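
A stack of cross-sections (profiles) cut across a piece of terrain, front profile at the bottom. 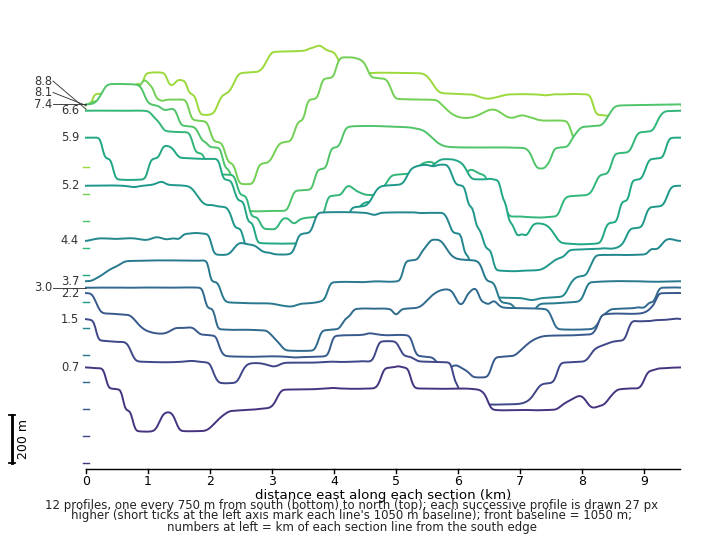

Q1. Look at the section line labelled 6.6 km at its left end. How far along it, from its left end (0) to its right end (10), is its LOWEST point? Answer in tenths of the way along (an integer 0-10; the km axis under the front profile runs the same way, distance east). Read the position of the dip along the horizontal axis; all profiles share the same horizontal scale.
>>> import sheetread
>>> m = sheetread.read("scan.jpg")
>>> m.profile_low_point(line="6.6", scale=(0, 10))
3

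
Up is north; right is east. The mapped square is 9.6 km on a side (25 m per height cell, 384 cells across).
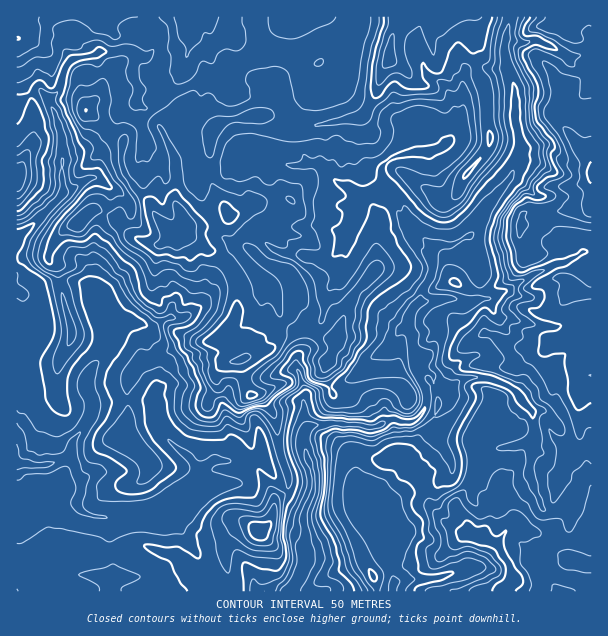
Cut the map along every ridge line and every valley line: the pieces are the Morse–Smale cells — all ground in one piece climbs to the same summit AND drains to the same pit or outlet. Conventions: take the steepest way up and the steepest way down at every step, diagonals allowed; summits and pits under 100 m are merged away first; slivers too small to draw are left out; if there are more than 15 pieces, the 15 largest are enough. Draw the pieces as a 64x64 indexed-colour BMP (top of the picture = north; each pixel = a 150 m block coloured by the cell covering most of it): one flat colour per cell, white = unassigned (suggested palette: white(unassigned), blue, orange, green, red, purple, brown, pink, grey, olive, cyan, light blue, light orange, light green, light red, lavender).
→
<image width="64" height="64" href="data:image/bmp;base64,Qk12CAAAAAAAAHYAAAAoAAAAQAAAAEAAAAABAAQAAAAAAAAIAAATCwAAEwsAABAAAAAAAAAA////ALR3HwAOf/8ALKAsACgn1gC9Z5QAS1aMAMJ34wB/f38AIr28AM++FwDox64AeLv/AIrfmACWmP8A1bDFAERERERER3d3d3d3d5mZmZEREREREVVVVVVVVVVVVVVVRERERERHd3d3d3d3mZmZkRERERERVVVVVVVVVVVVVVVEREREREd3d3d3d3eZmZmZERERERFVVVVVVVVVVVVVVURERERER3d3d3d3eZmZmZkREREREVVVVVVVVVVVVVVVRERERERHd3d3d3d5mZmZmRERERERVVVVVVVVVVVVVVVERERERHd3d3d3d3eZmZmZERERERFVVVVVVVVVVVVVVUREREREd3d3d3d3d5mZmZkRERERFVVVVVVVVVVVVVVVRERERERHd3d3d3d3d3eZmREREREVVVVVVVVVVVVVVVVERERERERERHd3d3d3d5mZERERERVVVVVVVVVVVVVVVURERERERERERHd3d3d3eZkRERERFVVVVVVVVVVVERVVRERERERERERERHd3d3d5mRERERERVVVVVVVVVVUREVVEREREREREREREd3d3d3cREREREREVVVVVVVVVVRERVURERERERERERER3d3d3fhERERERERFVVVVVVVVREREVRERERERERERERHd3d3dmEREREREREVVVVVVVVVERERFEREREREREREREu3dmd2YzERERERERFVURFVVVUREREUREREREREREREu7u2ZmYzMRERERERERVRERVVVRERERRERERERERERLu7u7ZmZjMxERERERERERERERERERERFERERERERERLu7u7tmZmMzEREREREREREREREREREREUREREREREREu7u7tmZmYzMRERERERERERERERERERERRERERERERES7u7u2ZmZjMxERERERERERERERERERERFERERERERERLu7u7ZmZjMzEREREREREREREREREREREURERERmZmZru7u2ZmZjMzMRERERERERERERERERERERRERERGZmZma7tmZmZjMzMyIhERERERERERERERERERFEREREZmZmZmZmZmZjMzMzIiIhEREREREREREREREREURERERmZmZmZmZmZmMzMzIiIiIRERERERERERERERERREREREZmZmZmZmZmYzMzMiIiIiERERERERERERERERFERERERmZmZmZmZmZjMzMzIiIiIhEREREREREREREREURERERGZmZmZmZmZjMzMzMiIiIiIhERERERERERERERREREREZmZmZmYzMzMzMzMzIiIiIiERERERERERERERFERERERmZmZmMzMzMzMzMzMiIiIiIhEREREREREREREURERERGZmZmYzMzMzMzMzMzIiIiIiIRERERERERERERREREREZmZmYzMzMzMzMzMzMiIiIiIhERERERERERERFERERERmZmZjMzMzMzMzMzMyIiIiIiIREREREREREREURERERmZmZjMzMzMzMzMzMzMiIiIiIhERERERERERERRERERGZmZmMzMzMzMzMzMzMzIiIiIiIRERERERERERFEREREpmZmYzMzMzMzMzMzMzMiIiIiIhEREREREREREURERESmZmZjMzMzMzMzMzMzMyIiIiIiERERERERERERRESqqqZmZmYzMzMzMzMzMzMzIiIiIiIRERERERERERGqqqqqpmZmZjMzMzMzMzMzMzMiIiIiIiEREREREREREaqqqqqmZmZmYzMzMzMzMzMzMyIiIiIiIiIRERERERER2qqqqqZmZmZjMzMzMzMzMzMzMiIiIiIiIiERERERERHd2qqqqmZmZjMzMzMzMzMzMzMzIiIiIiIiIhEREREREd3dqqqqZmZjMzMzMzMzMzMzMzMiIiIiIiIiERERERER3d3aqqpmZmMzMzMzMzMzMzMzMyIiIiIiIiIhERERERHd3dqqqmZmMzMzMzMzMzMzMzMzIiIiIiIiIiIREREREd3d1mqqZmMzMzMzMzMzMzMzMyIiIiIiIiIiIiERERERzMzDNmZmMzMzMzMzMzMzMzMyIiIiIiIiIiIiIRERERHMzMMzZmYzMzMzMzMzMzMzMyIiIiIiIiIiIiIiEREREczMwzM2ZjMzMzMzMzMzMzMiIiIiIiIiIiIiIiIRERERzMzCIjNmMzMzMzMzMzMzMiIiIiIiIiIiIiIiIhERERHMzMIiIzMzMzMzMzMzMzMyIiIiIiIiIiIiIiIiEREREczMwiIiMzMzMzMzMzMzMzIiIiIiIiIiIiIiIiIRERERzMzCIiIjMzMyIzMzMzMzMiIiIiIiIiIiIiIiIRERERHMzCIiIiIzMzIiMzMzMzMzIiIiIiIiIiIiIiIhEREREczMIiIiIiIiIiIzMzMzMzMiIiIiIiIiIiIiIiERERERiMgiIiIiIiIiIiMzMzMzMzIiIiIiIiIiIiIiIRERERGIiIIiIiIiIiIiIzMzMzMzIiIiIiIiIiIiIiIhEREREYiIgiIiIiIiIiIiIjMzMzMiIiIiIiIiIiIiIiERERERiIiIIiIiIiIiIiIiIzMzMiIiIiIiIiIiIiIiIRERERGIiIiIIiIiIiIiIiIiMzMyIiIiIiIiIiIiIiIREREREYiIiIiIiIiCIiIiIiIiIiIiIiIiIiIiIiIiIhERERERiIiIiIiIiIgiIiIiIiIiIiIiIiIiIiIiIiIiERERERGIiIiIiIiIiCIiIiIiIiIiIiIiIiIiIiIiIiIhEREREYiIiIiIiIiCIiIiIiIiIiIiIiIiIiIiIiIiIiERERER"/>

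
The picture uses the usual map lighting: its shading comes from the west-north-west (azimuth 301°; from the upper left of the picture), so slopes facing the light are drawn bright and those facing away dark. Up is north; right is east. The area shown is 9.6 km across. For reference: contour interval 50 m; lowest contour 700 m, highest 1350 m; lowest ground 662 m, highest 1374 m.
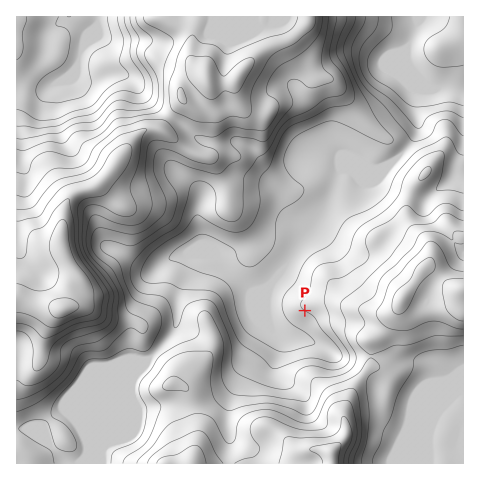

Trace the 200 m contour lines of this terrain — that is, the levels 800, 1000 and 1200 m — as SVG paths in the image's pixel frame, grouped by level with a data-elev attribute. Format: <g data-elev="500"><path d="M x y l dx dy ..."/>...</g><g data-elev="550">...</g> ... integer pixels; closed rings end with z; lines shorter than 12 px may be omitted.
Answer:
<g data-elev="800"><path d="M463 136l-12-14-7-3-7 4-5 10-3 4-10 4-7 0-27-35-20-18-9-17-5-19 2-9 10-18 2-8"/><path d="M107 17l4 23-3 5-13 7-5 5-1 10 2 16-4 9-6 5-20 5-16 0-5-2-3-4-1-5 1-6 8-9 18-12 4-7 2-8 1-15-4-6-10-3 2-8"/></g><g data-elev="1000"><path d="M54 463l-4-12-27-18-4-3 0-3 12-7 14 0 3 4 8 23 10 4 8 0 2-3 1-4-6-12-7-8-13-8 1-7 4-10 17-18 14-20 4-2 17-1 19-9 16 3 4-2 5-5 9-19 0-8-2-7-5-4-16-5-5-4-8-15-6-19-4-5-12-8-3-5 1-3 3-2 5-1 18 5 7 0 37-24 3-7 3-15-1-7-11-19-1-7 3-5 7 0 18 7 21 6 8-1 9-9 9-4 2-2-1-5-9-9-1-4 2-2 5-1 14 1 12 4 6-4 9-15 14-18 0-6-4-12 1-6 4-2 5 1 9 7 5 1 21-7 0-4-9-8-2-8 6-44"/><path d="M372 463l2-7 6-11 4-15 7-14 6-20 15-25 3-14 12-6 21-2 15-4"/><path d="M463 220l-14-6-4-1-13 10-21 3-22 32-28 28-18 14-3 7 6 14-1 13 11 20-1 9-5 7-8 5-12 2-14 0-3 2-2 4-1 14-4 4-37-5-31-1-8-3-6-7-3-9 3-28-2-11-12-23-4-3-5 1-3 6 1 12-2 6-19 9-17 10-20 26-2 5 0 6 8 18-4 21-7 10-22 11-2 3-1 8"/><path d="M136 17l2 8 12 10 2 5 0 3-6 7-1 4 1 5 9 14 3 8 0 15-3 9-5 3-10 2-24 0-5 3-13 15-7 3-16 1-12 11-15-1-23 8-8-1"/></g><g data-elev="1200"><path d="M206 463l-5-14-6-4-6 2-13 8-14 3-5 5"/><path d="M344 463l1-9 6-13 1-7-4-14-5-4-1 2-3 12-7 6-9 1-23 1-12-1-3 1-6 25"/><path d="M17 331l7 2 6 6 3 10 0 19 1 2 4 1 8-7 5-16 8-8 15-9 24-6 7-5 4-26-8-14-16-21-4-8-3-12 0-31 2-5 4-4 18-3 6-4 20-27 4-12-1-7-6-2-11 6-5 5-8 15-9 7-24 8-7 3-11 13-11 15-22 5"/></g>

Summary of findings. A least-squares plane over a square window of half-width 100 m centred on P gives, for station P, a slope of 7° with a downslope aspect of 216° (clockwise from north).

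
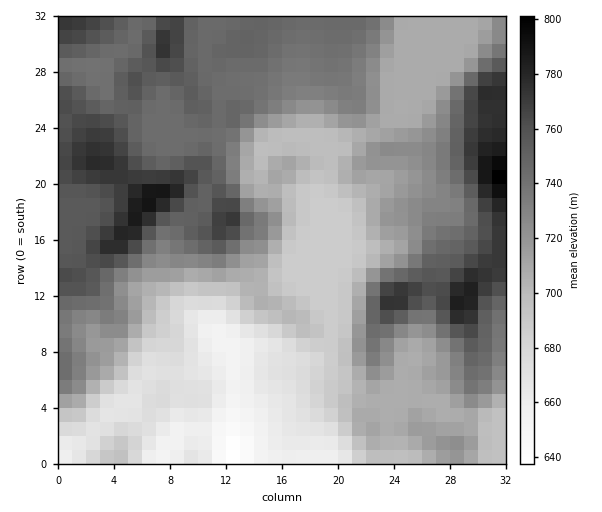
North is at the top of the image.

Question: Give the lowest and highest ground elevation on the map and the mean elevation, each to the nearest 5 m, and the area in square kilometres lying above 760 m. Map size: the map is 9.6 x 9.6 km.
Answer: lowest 635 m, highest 805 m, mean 720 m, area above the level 12.2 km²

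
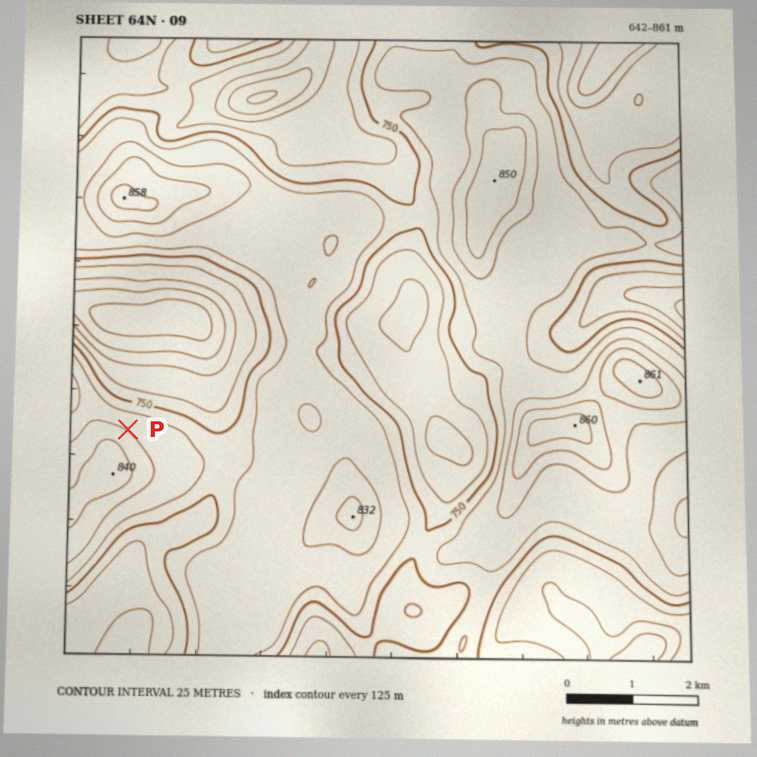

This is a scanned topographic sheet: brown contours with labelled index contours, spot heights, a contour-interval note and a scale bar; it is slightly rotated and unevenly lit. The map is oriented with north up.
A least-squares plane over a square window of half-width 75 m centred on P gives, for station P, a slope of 4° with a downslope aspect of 33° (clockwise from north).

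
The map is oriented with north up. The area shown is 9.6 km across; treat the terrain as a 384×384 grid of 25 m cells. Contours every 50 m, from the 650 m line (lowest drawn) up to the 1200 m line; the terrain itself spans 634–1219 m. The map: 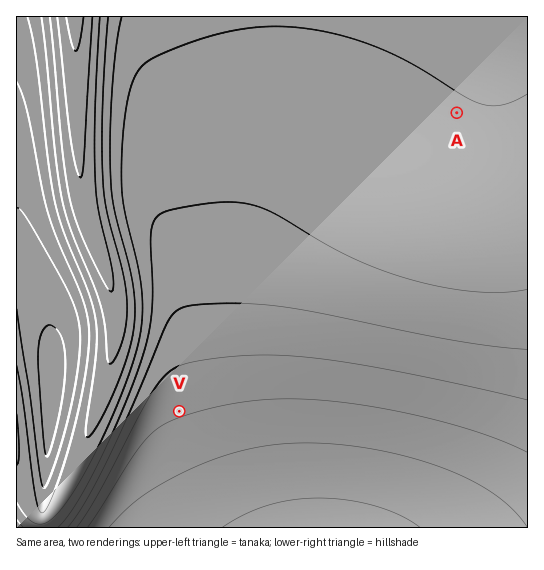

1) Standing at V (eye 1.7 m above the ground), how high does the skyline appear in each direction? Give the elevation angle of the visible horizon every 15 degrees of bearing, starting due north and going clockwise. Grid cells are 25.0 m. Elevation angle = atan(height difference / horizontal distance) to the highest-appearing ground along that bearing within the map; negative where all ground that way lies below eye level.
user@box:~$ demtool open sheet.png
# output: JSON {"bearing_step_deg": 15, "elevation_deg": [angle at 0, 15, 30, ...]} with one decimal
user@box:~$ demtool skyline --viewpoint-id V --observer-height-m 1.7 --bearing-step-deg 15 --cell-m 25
{"bearing_step_deg": 15, "elevation_deg": [2.9, 2.6, 2.3, 2.0, 1.6, 1.1, 0.3, -0.4, -1.5, -2.3, -2.6, -2.6, -2.4, -2.0, -1.4, 2.2, 5.8, 8.2, 9.9, 10.9, 11.0, 10.3, 8.4, 4.1]}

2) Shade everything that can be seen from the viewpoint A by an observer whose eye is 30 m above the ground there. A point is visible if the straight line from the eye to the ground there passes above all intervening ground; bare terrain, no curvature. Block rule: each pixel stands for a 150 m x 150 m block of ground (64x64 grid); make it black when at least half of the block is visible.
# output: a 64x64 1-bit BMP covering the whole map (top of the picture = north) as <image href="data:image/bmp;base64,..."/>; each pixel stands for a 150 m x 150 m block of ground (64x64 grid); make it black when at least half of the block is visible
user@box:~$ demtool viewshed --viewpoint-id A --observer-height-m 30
<image width="64" height="64" href="data:image/bmp;base64,Qk0+AgAAAAAAAD4AAAAoAAAAQAAAAEAAAAABAAEAAAAAAAACAAATCwAAEwsAAAIAAAAAAAAA////AAAAAAAHgAAAAAAAAAfAAAAAAAAAB8AAAAAAAAAD4AAAAAAAAAPgAAAAAAAAAfAAAAAAAAAB8AAAAAAAAAD4AAAAAAAAAPgAAAAAAAAA/AAAAAAAAAB8AAAAAAAAAHwAAAAAAAAAPgAAAAAAAAA+AAAAAAAAAD8AAAAAAAAAHwAAAAAAAAAfAAAAAAAAAB+AAAAAAAAAH4AAAAAAAAAPwAAAAAAAAA/AAAAAAAAAD8AAAAAAAAAP4AAAAAAAAA/gAAAAAAAAD/AAAAAAAAAP8AAAAAAAAA/4AAAAAAAAD/gAAAAAAAAP/AAAAAAAAA/+AAAAAAAAD/8AAAAAAAAf/8AAAAAAAB//8AAAAAAAH//8AAAAAAA///8AAAAAAD///+AAAAAAP////gH//AB/////////AH////////8Af////////wB/////////AP////////8A/////////wD/////////AP////////8A/////////wD/////////AP////////8A/////////wD/////////AP////////8A/////////wD/////////AP////////8A/////////wH/////////Af////////8B/////////wH/////////Af////////8B/////////wH/////////Af////////8B/////////w=="/>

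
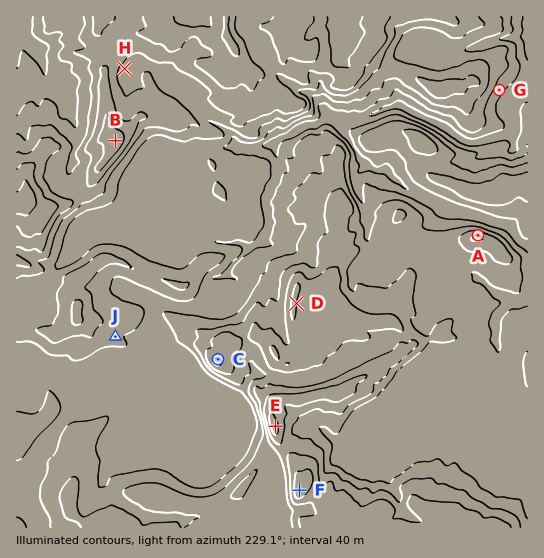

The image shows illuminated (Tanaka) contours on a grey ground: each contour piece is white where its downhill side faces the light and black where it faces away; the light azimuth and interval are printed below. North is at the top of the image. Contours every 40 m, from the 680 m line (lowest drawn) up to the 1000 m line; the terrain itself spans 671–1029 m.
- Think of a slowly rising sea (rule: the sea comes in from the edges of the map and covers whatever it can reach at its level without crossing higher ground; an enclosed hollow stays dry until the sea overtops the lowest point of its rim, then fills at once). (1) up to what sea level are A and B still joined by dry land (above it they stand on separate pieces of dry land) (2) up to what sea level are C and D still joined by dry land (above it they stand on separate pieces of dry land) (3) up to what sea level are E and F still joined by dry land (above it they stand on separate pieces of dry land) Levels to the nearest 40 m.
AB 840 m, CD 920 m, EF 960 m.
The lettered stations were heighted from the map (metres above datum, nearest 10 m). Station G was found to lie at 740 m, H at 880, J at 850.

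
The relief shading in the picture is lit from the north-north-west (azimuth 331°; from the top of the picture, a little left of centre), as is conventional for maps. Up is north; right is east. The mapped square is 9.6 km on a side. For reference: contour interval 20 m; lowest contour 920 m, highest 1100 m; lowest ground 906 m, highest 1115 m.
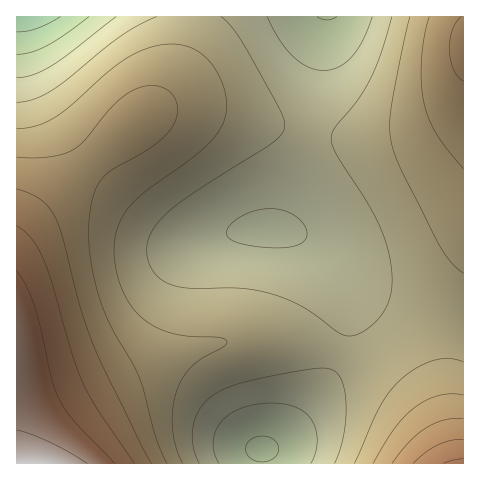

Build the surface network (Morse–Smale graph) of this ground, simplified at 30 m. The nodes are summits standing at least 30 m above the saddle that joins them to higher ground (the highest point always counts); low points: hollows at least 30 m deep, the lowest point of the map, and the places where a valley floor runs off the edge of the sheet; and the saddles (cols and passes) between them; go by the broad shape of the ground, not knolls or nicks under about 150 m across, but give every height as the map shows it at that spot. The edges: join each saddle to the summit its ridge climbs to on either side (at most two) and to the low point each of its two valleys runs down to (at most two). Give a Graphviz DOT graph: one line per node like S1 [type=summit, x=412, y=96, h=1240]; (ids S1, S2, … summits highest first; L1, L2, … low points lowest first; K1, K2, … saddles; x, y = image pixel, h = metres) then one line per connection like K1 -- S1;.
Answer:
graph terrain {
  S1 [type=summit, x=32, y=463, h=1115];
  S2 [type=summit, x=461, y=463, h=1085];
  S3 [type=summit, x=462, y=46, h=1045];
  L1 [type=low, x=21, y=17, h=906];
  L2 [type=low, x=262, y=449, h=938];
  L3 [type=low, x=327, y=17, h=939];
  K1 [type=saddle, x=456, y=319, h=992];
  K2 [type=saddle, x=340, y=354, h=981];
  K3 [type=saddle, x=307, y=133, h=978];
  K1 -- S2;
  K1 -- S3;
  K1 -- L3;
  K2 -- S1;
  K2 -- S2;
  K2 -- L2;
  K2 -- L3;
  K3 -- S1;
  K3 -- S3;
  K3 -- L3;
}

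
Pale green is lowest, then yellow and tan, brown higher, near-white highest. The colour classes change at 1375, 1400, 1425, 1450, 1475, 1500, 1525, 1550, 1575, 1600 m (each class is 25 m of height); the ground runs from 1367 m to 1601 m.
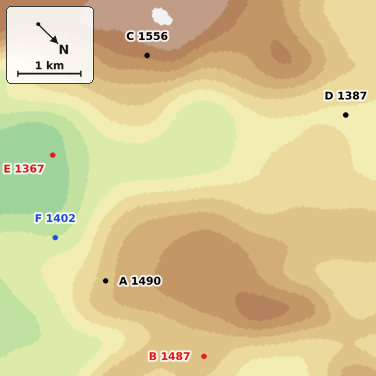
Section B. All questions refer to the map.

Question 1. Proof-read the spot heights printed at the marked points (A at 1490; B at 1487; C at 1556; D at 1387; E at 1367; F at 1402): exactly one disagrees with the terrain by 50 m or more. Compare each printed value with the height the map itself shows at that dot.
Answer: D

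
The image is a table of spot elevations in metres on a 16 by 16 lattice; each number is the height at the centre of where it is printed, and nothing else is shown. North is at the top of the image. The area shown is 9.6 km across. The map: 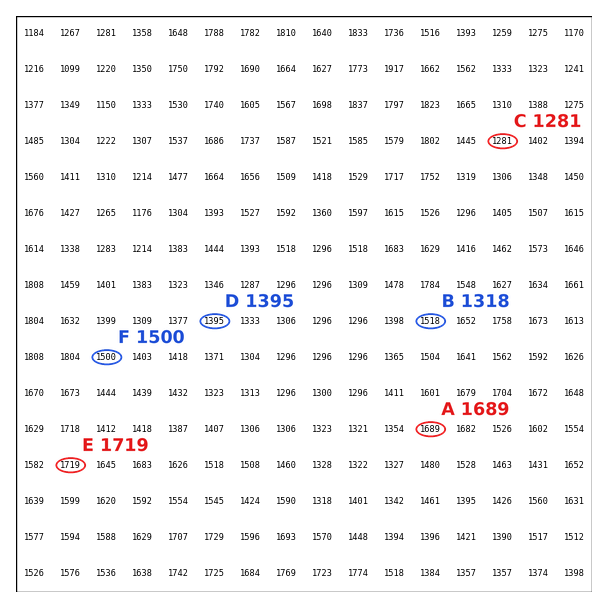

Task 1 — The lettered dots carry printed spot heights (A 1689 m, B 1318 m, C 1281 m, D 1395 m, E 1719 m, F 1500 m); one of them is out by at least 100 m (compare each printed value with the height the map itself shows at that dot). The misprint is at B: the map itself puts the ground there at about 1518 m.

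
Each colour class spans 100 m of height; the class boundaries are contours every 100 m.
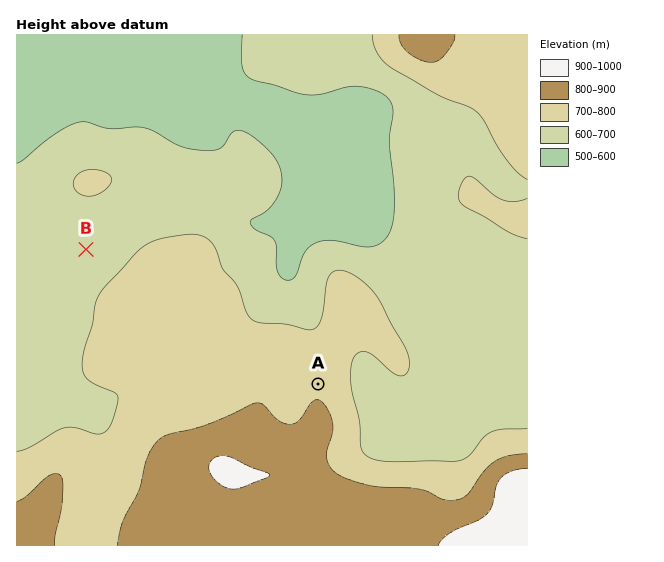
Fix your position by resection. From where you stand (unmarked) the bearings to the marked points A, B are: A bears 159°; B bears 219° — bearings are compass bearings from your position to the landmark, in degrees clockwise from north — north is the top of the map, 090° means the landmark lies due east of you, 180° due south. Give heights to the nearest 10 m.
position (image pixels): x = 208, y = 98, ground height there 550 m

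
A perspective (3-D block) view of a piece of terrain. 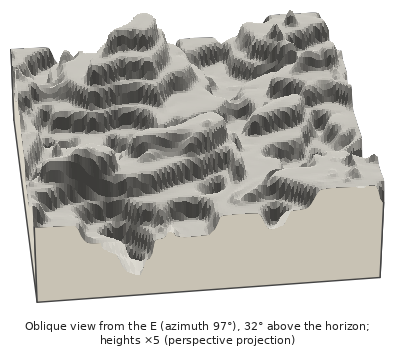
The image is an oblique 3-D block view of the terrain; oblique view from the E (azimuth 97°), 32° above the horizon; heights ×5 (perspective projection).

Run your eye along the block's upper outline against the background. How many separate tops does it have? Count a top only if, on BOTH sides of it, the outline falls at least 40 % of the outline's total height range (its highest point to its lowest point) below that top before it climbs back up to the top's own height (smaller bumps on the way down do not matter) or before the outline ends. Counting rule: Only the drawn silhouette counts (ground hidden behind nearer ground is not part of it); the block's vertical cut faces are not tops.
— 0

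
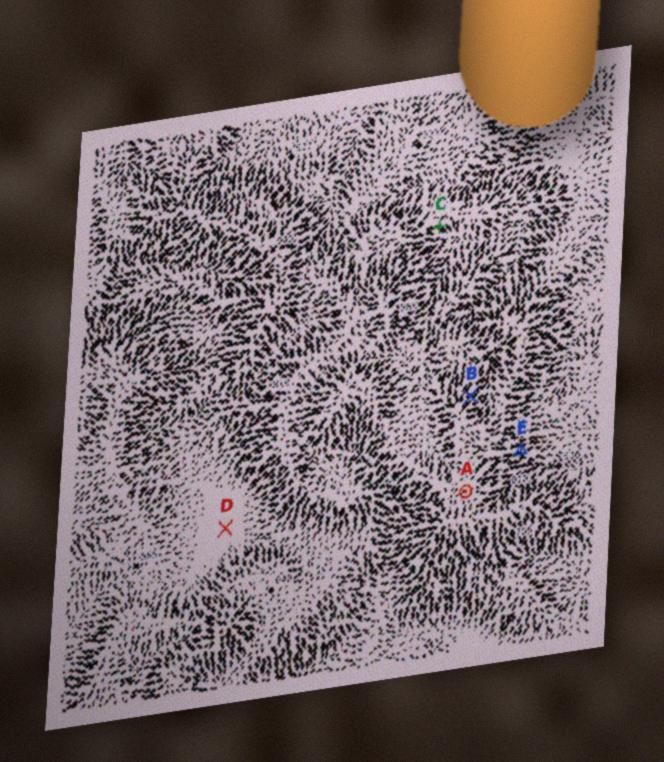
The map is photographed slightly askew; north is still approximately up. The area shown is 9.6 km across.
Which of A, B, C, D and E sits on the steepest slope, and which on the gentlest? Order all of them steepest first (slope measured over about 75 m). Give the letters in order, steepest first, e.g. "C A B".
B E C A D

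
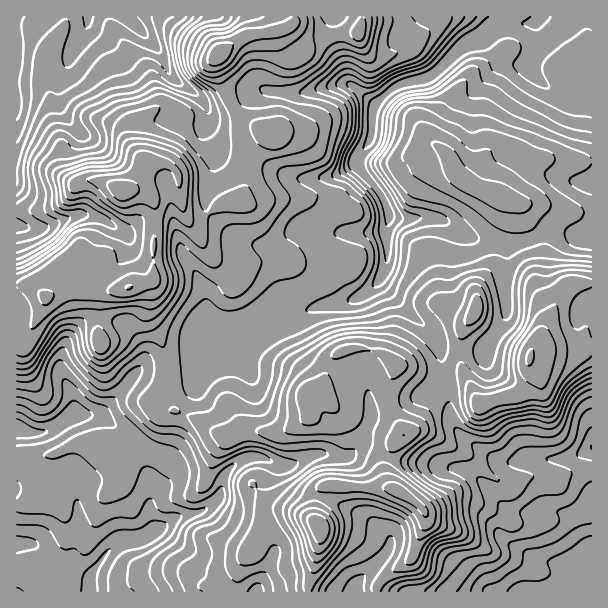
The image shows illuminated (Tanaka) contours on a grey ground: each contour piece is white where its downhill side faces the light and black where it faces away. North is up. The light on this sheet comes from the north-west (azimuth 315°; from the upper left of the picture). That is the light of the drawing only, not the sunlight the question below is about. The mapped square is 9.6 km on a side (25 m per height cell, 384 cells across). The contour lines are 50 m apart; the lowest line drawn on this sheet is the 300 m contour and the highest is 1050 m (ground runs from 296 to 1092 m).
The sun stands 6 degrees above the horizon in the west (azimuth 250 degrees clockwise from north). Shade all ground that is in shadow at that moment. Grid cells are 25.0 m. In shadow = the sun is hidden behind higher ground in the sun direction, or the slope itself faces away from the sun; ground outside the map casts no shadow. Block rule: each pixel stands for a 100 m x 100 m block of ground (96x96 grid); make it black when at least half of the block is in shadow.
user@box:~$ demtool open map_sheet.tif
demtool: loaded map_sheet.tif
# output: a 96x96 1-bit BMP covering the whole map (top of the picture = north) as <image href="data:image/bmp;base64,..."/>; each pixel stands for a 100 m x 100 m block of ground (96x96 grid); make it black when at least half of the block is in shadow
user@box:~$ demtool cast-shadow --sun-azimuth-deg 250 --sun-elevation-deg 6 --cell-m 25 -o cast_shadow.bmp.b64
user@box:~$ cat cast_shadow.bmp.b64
<image width="96" height="96" href="data:image/bmp;base64,Qk2+BAAAAAAAAD4AAAAoAAAAYAAAAGAAAAABAAEAAAAAAIAEAAATCwAAEwsAAAIAAAAAAAAA////AAAAAAAAcAAAAwB7B48+AAAAeAAAAwB/h8e/AAAAeAAAAAA/wA//wAAAOAAAAAA/4B/+AEAAAAAAAAAf+B/+DAAADAAAAAAf+D/+/gAABgAAAOAf/B///gAABwAAAGAf/h///wAAA4AAAAAf/w///wAAAQAAAAAf/w///4AAAAAAAAAf/4f//+AAAAAAAAAf/4f///gAAAQAAAA//4f///4AQAwAAAB//4////8AwAwAAAB//x////8AwAwAAAAf/D////8AAAwAwAAAAH////8AAAAA4AAAAf////8AAAAA4EAHwf////8AAAAAcPgf4/////8AAAAAcPwf9/////8AAAAAMPgP4/////8AAAAAAAAAAf////8AAAAAAAAAAP////9gAAAAAAAAAH/////wAIAAAAAAAH////8AAAAAAAAAAH////8AAAAAAAAAAH/x//8AAAAAAAAAAP/g5n8DgAAAAQABwP/gAH8DwAAIB4AD4f/gAH8DwAAeD4AH4f/AAH8H4AA+D4AH4f/AAP8P4AA+D4AHwf+PAP8PwMA+DwAPwf8PgP8fwOA+AAAPgP8PgP8fwPA+AAAPgH8fgP8/gfg+AAAAAH+fgP8/gfw+AAAAAP+/AP8/wfx+AAAAA///A/8/wfx+AAAAB///Af8/4/5+AAAA////Af8f4///AAAB///fAf8f4///AAAD//+PgP8P4///AAAD//8PwP8P4/n/AAAD//4H4H8HwAH/gAAHwfgH8D8DAAD/wAAHwAAH8D8DgAD/wAADwAAH8B8DgAD/wAAAwAAH+A8BAAj/w4AAcAAH+A4AABz/48AAeAEP+AYAAA//8+AAfAEP+Y8AAAH/++AAfgEH898AAYH//8AAPgAB8/8AAcH//8PAPwAAwf8AOfH///PgPwAAAP8AHfH////gfwAAAH8AH/H////h/wAAAH8AH/H////h/wOAAH8AH+H////4f4eAAD8AD4H////8P8AAAAAAAAD//n/8f8AAAAAAAADv8H/4f4AAAAAAAAHv4f/g/wAAA/8AAAHv4//D/wAAD/8AABvP8////wAAP/8AAD/f+////gAAf/8AAH/f/////AAA//8AB+/f////+AAe//8AD8Af////+AA///8AD4A///wf+AB/wv8AjwH///gf+AB/AB8A5Af//8A//AD+AH8A8A///4Q//gH+H/8A+B///w8//gP///8B+B///h///gf///8B4B///g///wf///8BgAD//A///w////8BAAAP+A///x////8AAAAPwA///5////8AAAB/jx////////8AAGD/D/////////8AACD/H+P///8///8AAAH8H8D///+///8DAAHwH4D////f//8DgAHgHwD///////ADgAHAPwD/B////8ADwAPAPwD/Dj///4ADwAeAP4D/Hx///4AB4A8AP8D/P7///4AB4B8AP8D+P////4AA8D4Ac8H8f////4AAcHwA8AP8f////8AAePgA8QH+P////8AAePAAQAH/P////4A="/>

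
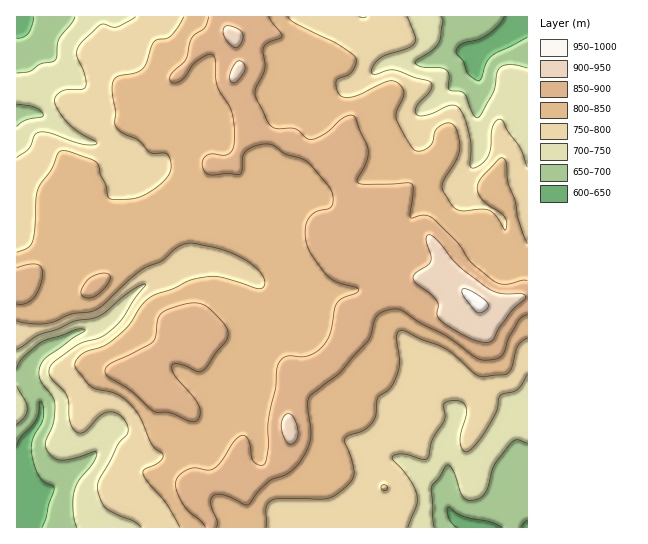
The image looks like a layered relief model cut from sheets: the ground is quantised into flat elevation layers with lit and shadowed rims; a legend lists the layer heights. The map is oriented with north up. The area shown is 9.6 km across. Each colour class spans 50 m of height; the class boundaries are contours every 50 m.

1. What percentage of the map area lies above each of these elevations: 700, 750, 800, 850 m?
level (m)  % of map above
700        91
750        81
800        59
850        20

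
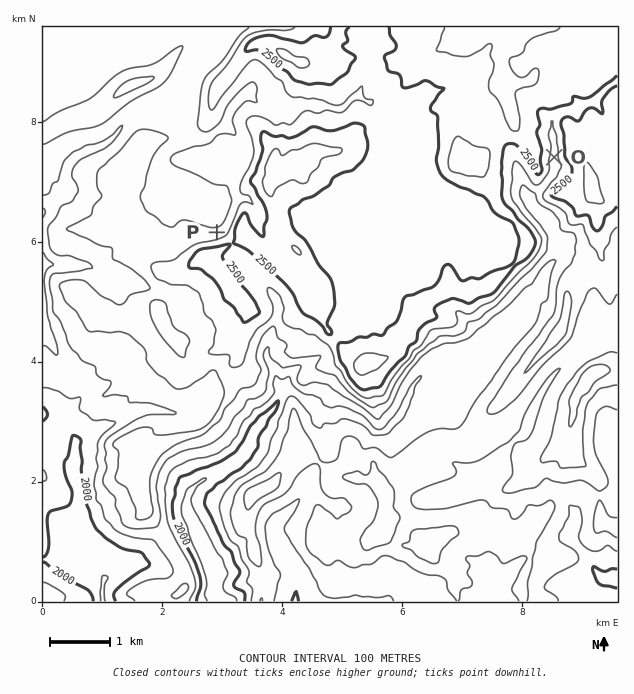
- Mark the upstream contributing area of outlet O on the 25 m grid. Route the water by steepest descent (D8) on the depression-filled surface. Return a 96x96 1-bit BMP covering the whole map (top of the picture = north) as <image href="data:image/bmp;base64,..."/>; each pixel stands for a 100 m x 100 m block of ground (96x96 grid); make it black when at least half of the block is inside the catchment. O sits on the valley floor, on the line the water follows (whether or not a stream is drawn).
<image width="96" height="96" href="data:image/bmp;base64,Qk2+BAAAAAAAAD4AAAAoAAAAYAAAAGAAAAABAAEAAAAAAIAEAAATCwAAEwsAAAIAAAAAAAAA////AAAAAAAAAAAAAAAAAAAAAAAAAAAAAAAAAAAAAAAAAAAAAAAAAAAAAAAAAAAAAAAAAAAAAAAAAAAAAAAAAAAAAAAAAAAAAAAAAAAAAAAAAAAAAAAAAAAAAAAAAAAAAAAAAAAAAAAAAAAAAAAAAAAAAAAAAAAAAAAAAAAAAAAAAAAAAAAAAAAAAAAAAAAAAAAAAAAAAAAAAAAAAAAAAAAAAAAAAAAAAAAAAAAAAAAAAAAAAAAAAAAAAAAAAAAAAAAAAAAAAAAAAAAAAAAAAAAAAAAAAAAAAAAAAAAAAAAAAAAAAAAAAAAAAAAAAAAAAAAAAAAAAAAAAAAAAAAAAAAAAAAAAAAAAAAAAAAAAAAAAAAAAAAAAAAAAAAAAAAAAAAAAAAAAAAAAAAAAAAAAAAAAAAAAAAAAAAAAAAAAAAAAAAAAAAAAAAAAAAAAAAAAAAAAAAAAAAAAAAAAAAAAAAAAAAAAAAAAAAAAAAAAAAAAAAAAAAAAAAAAAAAAAAAAAAAAAAAAAAAAAAAAAAAAAAAAAAAAAAAAAAAAAAAAAAAAAAAAAAAAAAAAAAAAAAAAAAAAAAAAAAAAAAAAAAAAAAAAAAAAAAAAAAAAAAAAAAAAAAAAAAAAAAAAAAAAAAAAAAAAAAAAAAAAAAAAAAAAAAAAAAAAAAAAAAAAAAAAAAAAAAAAAAAAAAAAAAAAAAAAAAAAAAAAAAAAAAAAAAAAAAAAAAAAAAAAAAAAAAAAAAAAAAAAAAAAAAAAAAAAAAAAAAAAAAAAAAAAAAAAAAAAAAAAAAAAAAAAAAAAAAAAAAAAAAAAAAAAAAAAAAAAAAAAAAAAAAAAAAAAAAAAAAAAAAAAAAAAAAAAAAAAAAAAAAAAAAAAAAAAAAAAAAAAAAAAAAAAAAAAAAAAAAAAAAAAAAAAAAAAAAAAAAAAAAAAAAAAAAAAAAAAAAAAAAAAAAAAAAAAAAAAAAAAAAAAAAAAAAAAAAAAAAAAAAAAAAAAAAAAAAAAAAAAAAAAAAAAAAAAAAAAAAAAAAAAAAAAAAAAAAAAAAAAAAAAAAAAAAAAAAAAAAAAAAAAAAAAAAAAAAAAAAAAAAAAAAAAAAAAAAAAAAAAAAAAAAAAAAAAAAAAAAAAAAAAAAAAAAAAAAAAAAAAAAAAAAAAB4AAAAAAAAAAAAAAB8AAAAAAAAAAAAAAB8AAAAAAAAAAAAAP/8AAAAAAAAAAAAAf/8AAAAAAAAAAAAAf/8AAAAAAAAAAAAA//8AAAAAAAAAAAAB//8AAAAAAAAAAAAB//8AAAAAAAAAAAAB//8AAAAAAAAAAAAD//8AAAAAAAAAAAAD//8AAAAAAAAAAAAD//8AAAAAAAAAAAAH//8AAAAAAAAAAAAH//8AAAAAAAAAAAAH//8AAAAAAAAAAAAH//8AAAAAAAAAAAAH//8AAAAAAAAAAAAH//8AAAAAAAAAAAAP//8AAAAAAAAAAAAP//8AAAAAAAAAAAAH//8AAAAAAAAAAAAD//8AAAAAAAAAAAAD//8AAAAAAAAAAAAB//8="/>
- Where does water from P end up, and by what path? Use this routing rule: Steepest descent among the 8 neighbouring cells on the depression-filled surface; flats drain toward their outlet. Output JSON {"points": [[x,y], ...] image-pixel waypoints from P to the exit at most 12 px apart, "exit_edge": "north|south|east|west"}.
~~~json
{"points": [[217, 232], [217, 220], [217, 208], [205, 199], [193, 187], [181, 180], [169, 174], [161, 165], [164, 153], [176, 145], [187, 135], [178, 124], [167, 115], [157, 106], [145, 109], [133, 114], [122, 126], [113, 138], [101, 147], [89, 150], [77, 156], [68, 168], [67, 180], [62, 192], [50, 204], [49, 216], [43, 226]], "exit_edge": "west"}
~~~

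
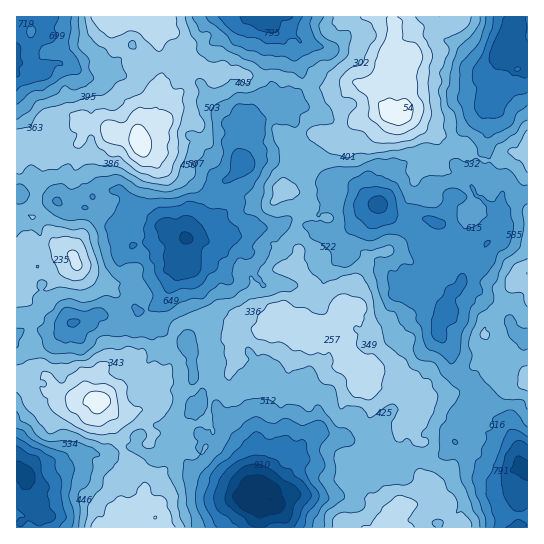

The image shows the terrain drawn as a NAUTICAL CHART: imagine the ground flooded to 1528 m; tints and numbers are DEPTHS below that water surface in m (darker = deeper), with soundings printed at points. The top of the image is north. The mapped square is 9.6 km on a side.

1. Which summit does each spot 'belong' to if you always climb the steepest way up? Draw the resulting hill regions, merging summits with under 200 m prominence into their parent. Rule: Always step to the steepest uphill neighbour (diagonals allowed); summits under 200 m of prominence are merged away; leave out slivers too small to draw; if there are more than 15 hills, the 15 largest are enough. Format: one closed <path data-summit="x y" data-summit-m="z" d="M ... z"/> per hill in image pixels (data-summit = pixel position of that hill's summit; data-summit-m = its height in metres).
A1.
<path data-summit="141 142" data-summit-m="1517" d="M269 16l-253 1 0 176 5 2 22 0 22 12 29 1 13 12 8 4 12-3-2 16 7 8 4 26 14 2 18-3-9 10-19 13-4 10 2 8 12-2 17-14 2-8 12-18 0-20 4-11 22-10 4-7 13-10 4-12-3-17 18-16-2-7 8-16 3-10-3-10 6-12 12-10 8-1 6 3 7-9 1-27 4-9-1-15-1-5-14-10z"/><path data-summit="366 369" data-summit-m="1323" d="M377 205l-10 6-26 28-11 0-23-14-22-2-10 4-22 1-23 9-11 0-6 4-15-2-12 0-2 2-4 24 3 4 7 2 3 3 7 16 15 15 0 14-3 4 3 6-3 6-5 5-12 4-5 0-5-3 0 4 6 6 2 31 8 9-1 12 5 4 12 1 10 11 4 12 20 19 4 28 4 8-1 13 11-1 2-5 16-18 6-21 21-22 16 3 8 4 37 2 6 8 0 8 2 2 18 6 14-6 22 0 5-3 13-13 4-12 12-14-6-6-1-5 9-20-21-24-1-12-11-17 1-15-15-6-12-9-6-8-1-5-31-32-4-13 0-22z"/><path data-summit="395 115" data-summit-m="1511" d="M517 16l-247 0 6 11 9 5 6 6 1 5 1 15-4 9-1 27-7 9-6-3-8 1-12 10-6 12 3 6-3 14-8 16 2 7-18 16 3 17-4 12-13 10-4 7-22 10 28 3 6-4 11 0 23-9 22-1 10-4 22 2 12 8 0-19 10-8-2-4 0-7 12-15 4 0 18 9 9 12 9 4 12 10 19 5 16-1 13 5 6-7 6-18 3-3 9 0 10-7 2-22 5-12 8-9 0-12 4-9 1-18-8 0-2-2 0-8 8-6 0-14 8-14 2-10 6-6-2-13 5-6 6-2z"/><path data-summit="98 401" data-summit-m="1503" d="M169 291l-12 14-11 6-8 0-5-4-4 0-15 8-17-2-10 8-16 2-13 9-17-3-10-6-15 11 0 139 9 2 3 8 9 10 3 8-1 17 2 10 218-1 1-28-13-3-8-12-10-4-14-11-12-12-4-8 4-12-10-24 7-8 1-14-8-9-2-31-6-6 2-11-8-20-10-12z"/><path data-summit="393 527" data-summit-m="1328" d="M318 432l-8 3-13 14-4 5-6 21-18 20 0 4 12 14 5 15 231 0 2-3 1-32 8-19-6-10-3 4-6 3-20-2-7-2-19-20-12-4-18 16-22 0-6 4-12 2-16-8 0-8-6-8-37-2z"/><path data-summit="527 274" data-summit-m="1229" d="M514 192l-7 0-6 5 3 32-19 16-12 19-10 6 0 11-12 13-3 12-8 13 0 14 11 17 2 15 20 21-8 15 0 10 14 10 7 11 29 15 4 4 0 8 8 12 1-276z"/><path data-summit="77 265" data-summit-m="1354" d="M38 193l-22 1 1 139 21-14 28 5 21-3 10-8 17 2 15-8 6 1 5-15 27-20 0-4-17 4-14-2-4-26-7-8 1-14-15 0-17-15-29-1-15-10z"/>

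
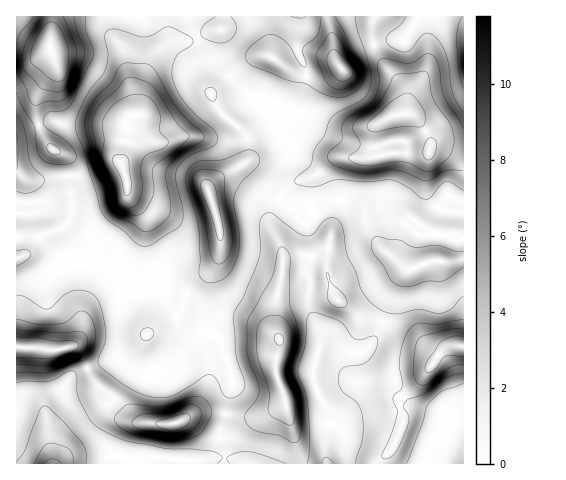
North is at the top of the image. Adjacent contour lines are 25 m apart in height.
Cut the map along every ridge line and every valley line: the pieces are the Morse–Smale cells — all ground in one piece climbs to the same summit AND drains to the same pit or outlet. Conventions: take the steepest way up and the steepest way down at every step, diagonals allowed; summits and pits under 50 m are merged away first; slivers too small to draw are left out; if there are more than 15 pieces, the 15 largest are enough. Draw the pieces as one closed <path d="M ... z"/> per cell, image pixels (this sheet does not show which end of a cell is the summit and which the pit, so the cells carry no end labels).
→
<path d="M223 16l-207 1 1 242 14-4 17 13 9 2 32-12 7-11 0 15 5 4 10 3 5-8 19-16 8-14 3-14-17-18-2-6 0-12-6-17 6-26-1-18 3-4 9-3 2-22 8-27 5-8 16-13 18-1 23-11 11-1 3-8z"/><path d="M220 30l-10 1-18 9-23 3-8 5-13 16-8 27-2 22-9 3-3 4 1 18-6 26 6 17 1 15 19 21-1 21 5 22 17 26 17 6 2 0 10-12 17-14 6-14-1-27-10-32 0-6 7-8 20-10 11-9 1-17-3-10 8 0 27-14-14-13-4-8-19-8-22-24-5-12 0-9z"/><path d="M307 255l-15 0-9 4-2 22-5 18-1 30 5 11-4 18 0 17 10 29-36 18-18 14-12 2-2 13-5 7 16 0 15 6 82-1-1-24 5-18 0-9-10-13-6-18 0-14 4-18 5-4 6 0 21 8 12 0 12-13 8-18-22-5-20-15-8-11-6-26-5-5z"/><path d="M463 260l-10 2-21-1-25 9-8 10-9 18-8 23 20 13 21 10 11 8 3 5-16 24-21 18 3 24-10 25-13 13 1 3 83-1z"/><path d="M411 114l-18 1-18 11-1 17 3 13-8 2-34 0-20 18-24 8-13 15 13 8 8-5 26 1 8-3 15 0 12 5 4 4 4 19 11 17 18 16-1-9 6-18 10-15 12 7 24-30 12 4 4 0 0-55-29-3-4 5-2-10-5-8z"/><path d="M383 322l-9 18-12 13-12 0-21-8-6 0-5 4-4 18 0 14 6 18 10 13 0 9-5 18 2 25 52 0 14-16 10-25-3-24 21-18 16-24-3-5-11-8-21-10z"/><path d="M375 16l-47 1 4 18 1 19 7 13-24 10-12 0-6-3 2 14-5 13-5 8-10 10 10 17 10 8 30 12 21 2 24-1 3-2-4-12 1-17 18-11 13-3 0-20-7-11-20-24-6-14-1-18z"/><path d="M245 165l-4 0-18 10-14 12 0 6 10 32 1 27-6 14-22 20-4 7 25 22 38 5 14 8 12 9-2-28 7-35 1-19-13-30 0-10 8-15-15-13z"/><path d="M178 315l-28 17-10 14-13 11-18 3-22 9 7 13 23 18 21 22 33 2 15-6 12-12 15-28 17-8-11-33-8-5-29-10z"/><path d="M463 16l-87 0-4 9 1 18 6 14 20 24 7 11 1 12-3 9 9 2 7 7 9 15 2 10 4-5 29 2z"/><path d="M87 368l-16 8-25 33 7 55 7 0 14-8 29-2 12 0 19 6 28-3 23 5 12 0 14-4 6-5 2-14-12-5-18-13-4-1-14 4-28-1-7-2-19-21-23-18z"/><path d="M279 199l-7 12-2 14 11 21 2 12 9-3 15 0 14 5 5 5 3 15 5 17 26 20 22 5 17-42 10-10-30-25-11-17-4-19-13-7-16-2-16 8-13 14-2 0-9-7-7-10z"/><path d="M327 16l-103 0-1 12-4 4-3 13 1 12 11 18 15 15 19 8 4 8 14 13 10-10 7-14 3-7-2-14 6 3 12 0 24-10-7-13-1-19z"/><path d="M96 247l-7 11-32 12-9-2-17-13-6 0-9 4 1 88 43 3 13-4 5-5 4-14 2-16 28-41-11-4-5-4z"/><path d="M75 347l-15 3-44-2 1 116 35-1-6-54 16-18 6-11 6-6 13-6-5-12z"/>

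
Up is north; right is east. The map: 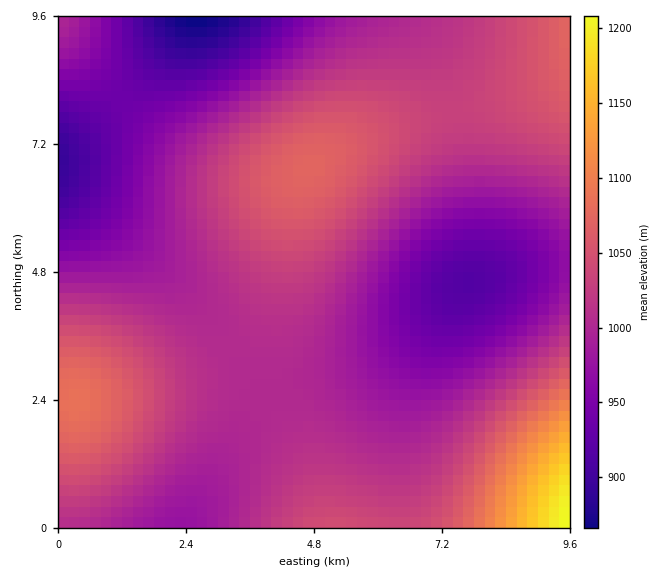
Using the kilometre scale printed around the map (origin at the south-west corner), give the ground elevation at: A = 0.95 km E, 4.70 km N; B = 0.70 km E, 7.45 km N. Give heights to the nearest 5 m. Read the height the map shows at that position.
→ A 985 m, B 920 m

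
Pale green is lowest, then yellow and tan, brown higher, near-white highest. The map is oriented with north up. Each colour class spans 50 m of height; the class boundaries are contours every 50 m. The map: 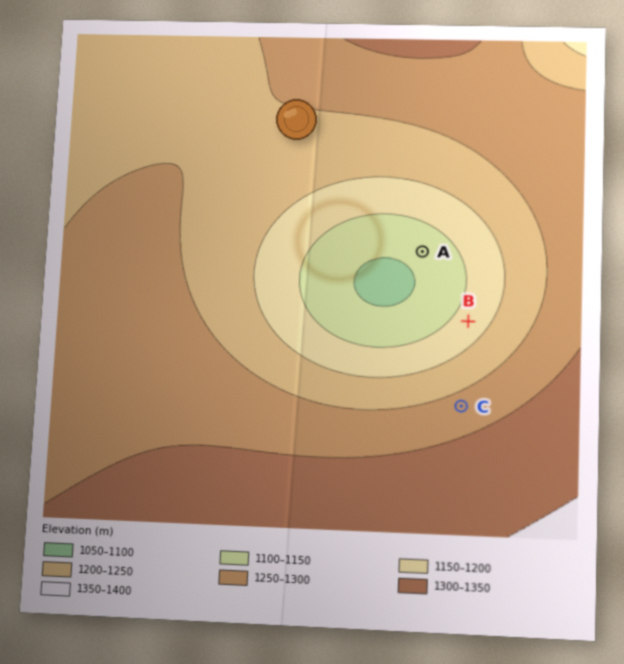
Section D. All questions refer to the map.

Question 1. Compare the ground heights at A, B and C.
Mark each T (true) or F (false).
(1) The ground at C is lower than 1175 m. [F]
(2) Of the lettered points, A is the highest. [F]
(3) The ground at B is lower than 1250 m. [T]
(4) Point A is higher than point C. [F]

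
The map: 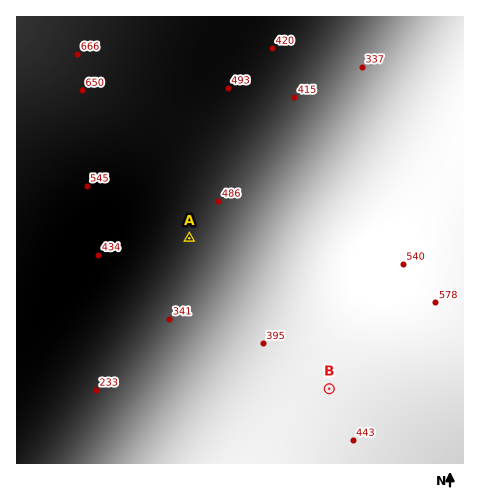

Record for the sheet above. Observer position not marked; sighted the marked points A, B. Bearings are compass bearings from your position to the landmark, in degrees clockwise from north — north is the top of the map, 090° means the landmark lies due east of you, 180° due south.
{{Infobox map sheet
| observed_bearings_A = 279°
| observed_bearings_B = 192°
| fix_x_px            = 356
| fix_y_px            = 265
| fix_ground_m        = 520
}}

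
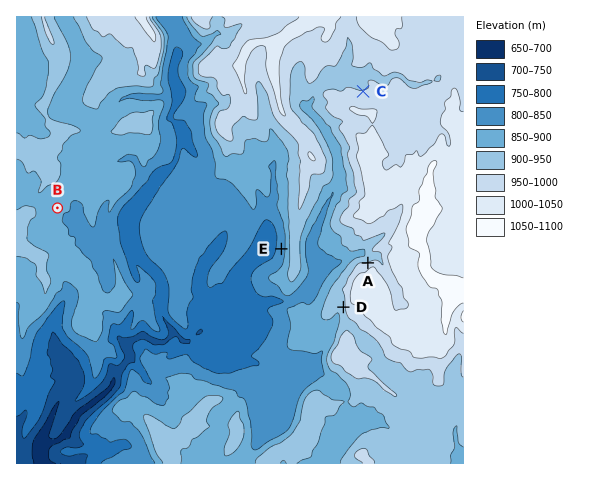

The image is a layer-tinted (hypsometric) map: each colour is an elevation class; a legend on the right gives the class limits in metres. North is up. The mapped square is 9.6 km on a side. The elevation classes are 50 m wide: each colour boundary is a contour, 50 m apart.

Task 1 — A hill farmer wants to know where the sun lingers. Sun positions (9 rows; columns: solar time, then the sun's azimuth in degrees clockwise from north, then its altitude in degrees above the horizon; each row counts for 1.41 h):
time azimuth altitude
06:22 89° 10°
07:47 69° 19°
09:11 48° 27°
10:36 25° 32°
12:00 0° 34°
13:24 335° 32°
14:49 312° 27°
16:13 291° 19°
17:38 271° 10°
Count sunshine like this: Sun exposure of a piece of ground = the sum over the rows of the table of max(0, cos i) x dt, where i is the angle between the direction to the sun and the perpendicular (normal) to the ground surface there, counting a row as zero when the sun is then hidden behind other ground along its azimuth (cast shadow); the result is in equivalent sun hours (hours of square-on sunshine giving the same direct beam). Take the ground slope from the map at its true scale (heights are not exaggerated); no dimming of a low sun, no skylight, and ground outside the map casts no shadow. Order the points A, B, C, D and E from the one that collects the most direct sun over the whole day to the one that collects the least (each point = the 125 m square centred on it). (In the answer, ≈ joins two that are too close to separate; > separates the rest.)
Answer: A > C > E ≈ B ≈ D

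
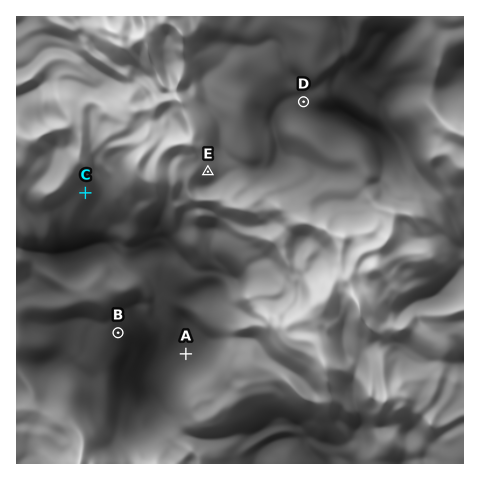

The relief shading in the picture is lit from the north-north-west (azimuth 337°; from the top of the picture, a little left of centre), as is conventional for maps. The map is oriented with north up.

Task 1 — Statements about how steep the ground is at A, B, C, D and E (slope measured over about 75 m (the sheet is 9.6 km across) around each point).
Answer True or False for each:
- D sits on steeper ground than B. False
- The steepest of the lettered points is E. True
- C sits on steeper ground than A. True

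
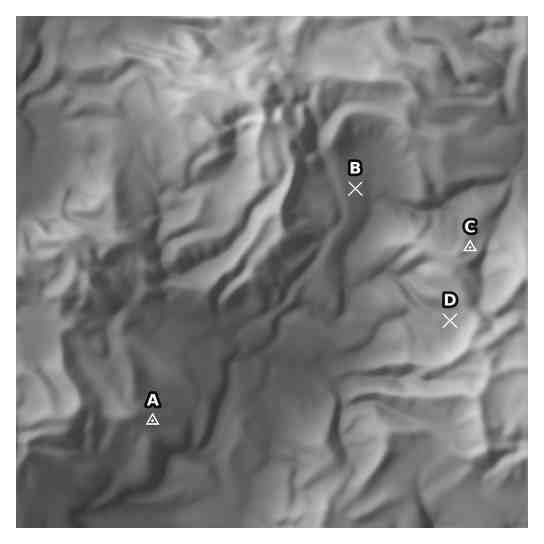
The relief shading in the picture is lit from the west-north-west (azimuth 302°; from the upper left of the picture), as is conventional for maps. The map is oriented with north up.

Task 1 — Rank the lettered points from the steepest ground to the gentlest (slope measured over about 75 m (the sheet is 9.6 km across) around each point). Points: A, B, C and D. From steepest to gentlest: C A B D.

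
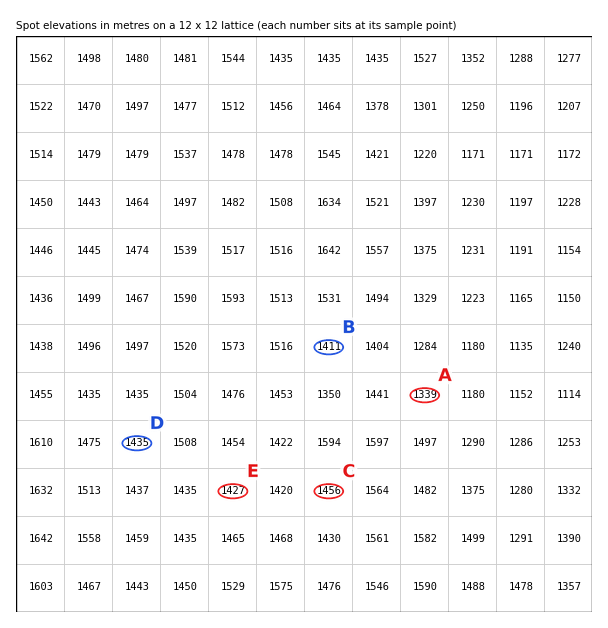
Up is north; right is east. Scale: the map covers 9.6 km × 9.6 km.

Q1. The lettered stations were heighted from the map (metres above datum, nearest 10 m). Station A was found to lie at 1340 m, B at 1410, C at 1460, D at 1440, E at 1430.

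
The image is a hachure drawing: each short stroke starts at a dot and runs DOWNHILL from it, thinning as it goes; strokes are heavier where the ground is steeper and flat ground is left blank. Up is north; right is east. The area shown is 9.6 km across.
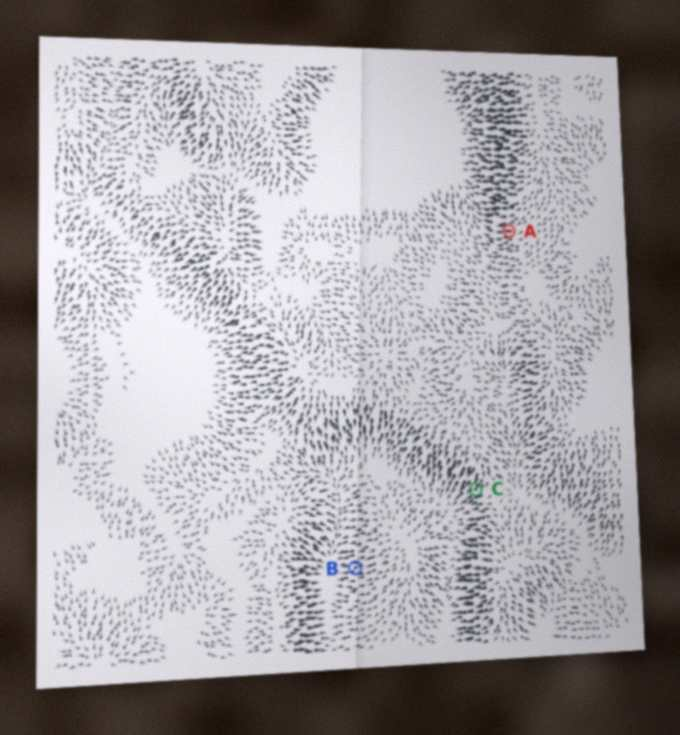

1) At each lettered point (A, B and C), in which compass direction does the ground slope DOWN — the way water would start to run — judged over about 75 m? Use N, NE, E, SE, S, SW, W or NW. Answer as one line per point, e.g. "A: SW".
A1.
A: W
B: W
C: SW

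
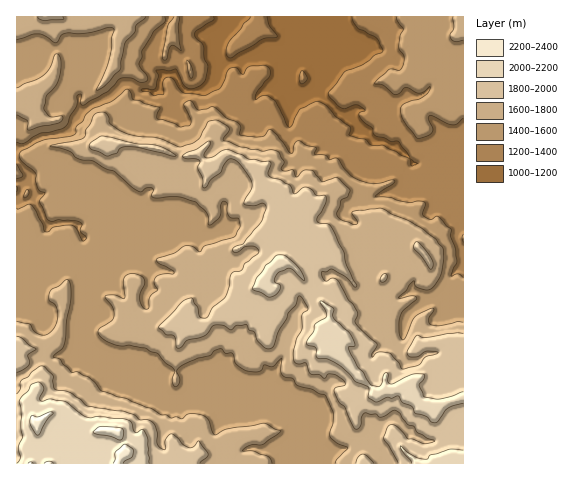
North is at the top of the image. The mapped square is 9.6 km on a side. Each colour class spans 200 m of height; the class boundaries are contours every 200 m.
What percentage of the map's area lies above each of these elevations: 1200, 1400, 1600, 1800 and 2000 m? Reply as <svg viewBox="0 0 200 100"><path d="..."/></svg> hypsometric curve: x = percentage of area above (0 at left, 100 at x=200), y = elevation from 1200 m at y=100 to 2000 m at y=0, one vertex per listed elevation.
<svg viewBox="0 0 200 100"><path d="M188 100l-28-25-66-25-51-25-31-25"/></svg>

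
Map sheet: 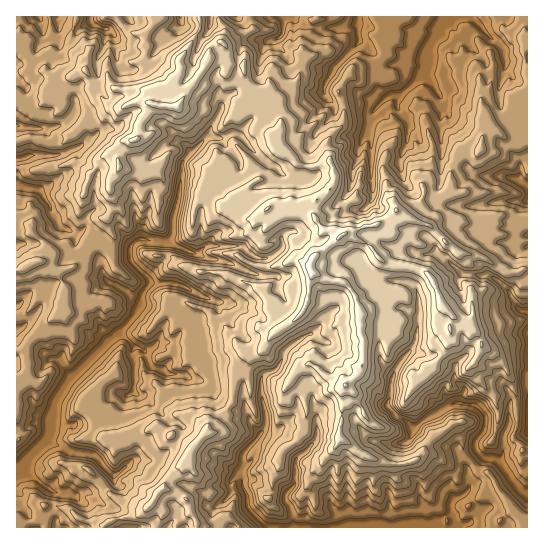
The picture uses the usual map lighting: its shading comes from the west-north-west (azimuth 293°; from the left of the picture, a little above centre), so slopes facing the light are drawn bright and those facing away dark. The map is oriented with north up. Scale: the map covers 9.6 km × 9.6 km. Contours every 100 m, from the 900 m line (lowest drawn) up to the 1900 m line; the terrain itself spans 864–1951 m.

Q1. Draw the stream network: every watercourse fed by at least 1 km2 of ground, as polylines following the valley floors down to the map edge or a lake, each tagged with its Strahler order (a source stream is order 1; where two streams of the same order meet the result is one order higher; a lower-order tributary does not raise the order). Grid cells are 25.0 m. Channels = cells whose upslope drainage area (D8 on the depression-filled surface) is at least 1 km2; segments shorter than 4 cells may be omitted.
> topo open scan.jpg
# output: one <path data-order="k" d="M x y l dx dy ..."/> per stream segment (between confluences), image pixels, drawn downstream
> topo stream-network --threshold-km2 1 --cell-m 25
<path data-order="2" d="M294 527l15 0"/><path data-order="1" d="M347 527l90 0"/><path data-order="1" d="M454 501l-3 2 0 10 3 4 0 10"/><path data-order="1" d="M49 489l-7-4-7-7-10-5-6 0"/><path data-order="1" d="M233 478l2-3 6 0 1 2"/><path data-order="2" d="M242 477l0 8 5 10 0 11 2 3 17 17 3 0 1 1 24 0"/><path data-order="1" d="M126 466l-7 7-2 1-6 0-13-15-7-5-6 0-2-1-9 0-1-2-4 0-8-5-7-1-4-3-5 0"/><path data-order="1" d="M311 445l-8 9-4 1-2 3-2 3 0 22-10 14 1 5 5 7 0 4 2 1 0 12 1 1"/><path data-order="3" d="M45 442l-18 17-4 10-4 4"/><path data-order="1" d="M410 439l1-5 6-5 1-4"/><path data-order="2" d="M418 425l12-10 8-2 13-10 7-1 7 3 10 0 10 9 1 3 0 8-1 1 0 4-10 12 0 7 2 2 8 7 8 0 2 1 10 10 0 1 4 4 2 5 6 6 0 1 5 5 5 2 0 1"/><path data-order="1" d="M134 390l0-8 1-1 0-19-2-5 0-12"/><path data-order="1" d="M183 374l-16 0-2-1-3-4-5 0-7-3-1-3 0-4-3-4 0-2-3-3-5-3-3 0-2-2"/><path data-order="2" d="M133 345l-10-10-5-1"/><path data-order="3" d="M118 334l-8 5-45 46-3 6-8 12 0 8-1 2 0 5-2 1-1 15-5 8"/><path data-order="1" d="M311 334l-2 0-6 3-12 8-8 8 0 5-4 5-1 4-3 3-10 4-4 5 0 16 1 2 0 5 1 1 0 3 2 1 0 6 1 1 0 12-8 12-13 13-3 6 0 14-1 2 1 4"/><path data-order="1" d="M218 302l-1-1-4 0-4-3-7-1-19-11-8-1-1-2-24 0-1 3"/><path data-order="3" d="M142 301l0 5-5 8-19 20"/><path data-order="3" d="M149 286l-7 8 0 7"/><path data-order="1" d="M109 282l16 8 9 11 8 0"/><path data-order="1" d="M387 279l3 2 13 0 2 1 2 0 6 4 5 7 1 24-1 1 0 11-1 1-2 12-6 11-11 12-4 8 0 4-3 4-1 17-3 4 0 4 6 5 0 2 4 4 6 2 6 6 0 1 8 0 1-1"/><path data-order="1" d="M241 269l-10-6-6-1-2-1-4 0-1-2-12-1-7-4-2 0"/><path data-order="1" d="M267 258l-9 0-1-1-3 0-7-4-6-7-35 0-9 8"/><path data-order="2" d="M197 254l-10-3-6-4-3 0-11-5"/><path data-order="1" d="M437 254l8 4 8 8 1 0 9 8 27 1 3 3 4 1 12 12 2 7 4 4 2 5 5 4 5 0"/><path data-order="3" d="M167 242l-6 0-2-1-12 0-1-2-9 0-7 8 0 12 1 3 18 17 0 7"/><path data-order="1" d="M73 233l-3-3-9-3-3-2-1-6-3-2-5-14-4-4-2-4-6-6-7 0-1-2-12-1 0-1"/><path data-order="1" d="M519 181l6 4 2 0 0 1"/><path data-order="1" d="M279 171l-5-5-11-5-24-26-5-2-5 1-6 4-14-1"/><path data-order="2" d="M189 154l0 1-7 8 0 12-1 2-2 18-1 2 0 5-3 5 0 4-2 6 0 17-6 8"/><path data-order="1" d="M371 153l-1-32 1-2 0-4 3-5 15-15 2 0 2-1 8 0 2-1"/><path data-order="1" d="M74 149l-11 5-5 0-1 1-28 0-2 2-10 2"/><path data-order="1" d="M182 143l1 0 6 6 0 5"/><path data-order="2" d="M209 137l-2 0-16 16-2 1"/><path data-order="1" d="M30 127l-9 0-2-1-2 0"/><path data-order="1" d="M407 122l-1-5-8-8-1-3 2-9 4-4"/><path data-order="1" d="M221 110l-3 4-1 5-7 10 0 6-1 2"/><path data-order="1" d="M442 102l0-3-3-5-8-12-6-7 0-5"/><path data-order="1" d="M326 95l-1-1 0-8 5-11 3-2 1-6 25-25 0-4-1-1 0-20"/><path data-order="2" d="M403 93l19-19 3-4"/><path data-order="2" d="M425 70l2-4 0-5 3-6 0-8 1-1 0-4 11-16 0-3 1-1 0-5"/><path data-order="1" d="M502 47l-8-8-3-1-13-13-3-4-1 0-4-4-27 0"/><path data-order="1" d="M278 38l3-1 2-4 0-14 4-2"/><path data-order="1" d="M105 29l-3 0-7-4-2 0-3-3 0-5"/>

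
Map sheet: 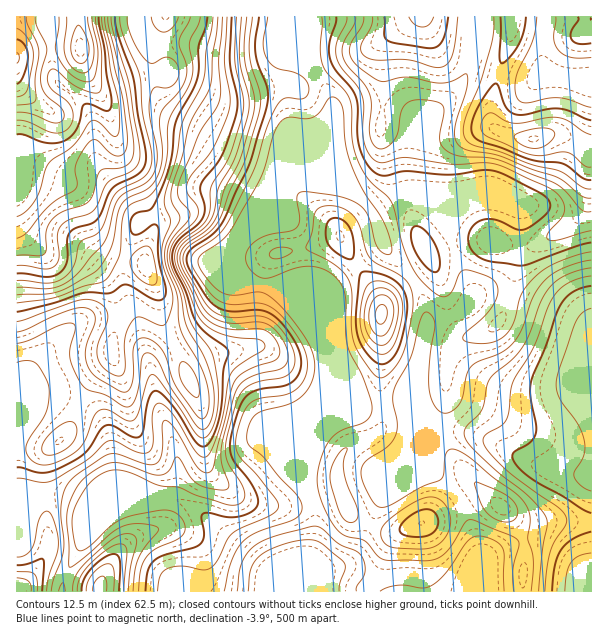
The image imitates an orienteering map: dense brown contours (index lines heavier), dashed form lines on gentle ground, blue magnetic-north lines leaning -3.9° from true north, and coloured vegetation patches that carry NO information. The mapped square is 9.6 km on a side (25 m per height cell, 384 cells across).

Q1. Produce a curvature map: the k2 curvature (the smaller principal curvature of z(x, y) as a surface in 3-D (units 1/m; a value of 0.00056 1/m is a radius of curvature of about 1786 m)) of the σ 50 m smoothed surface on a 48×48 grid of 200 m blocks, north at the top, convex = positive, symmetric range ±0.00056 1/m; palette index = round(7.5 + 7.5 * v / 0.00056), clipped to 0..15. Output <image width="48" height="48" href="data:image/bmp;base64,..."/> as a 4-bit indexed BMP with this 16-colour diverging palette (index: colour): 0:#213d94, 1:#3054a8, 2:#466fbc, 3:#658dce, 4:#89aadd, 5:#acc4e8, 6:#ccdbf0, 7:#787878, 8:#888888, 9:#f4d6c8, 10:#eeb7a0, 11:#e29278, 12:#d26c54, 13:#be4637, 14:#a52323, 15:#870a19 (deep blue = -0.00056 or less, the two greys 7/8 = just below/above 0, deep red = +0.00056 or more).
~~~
<image width="48" height="48" href="data:image/bmp;base64,Qk32BAAAAAAAAHYAAAAoAAAAMAAAADAAAAABAAQAAAAAAIAEAAATCwAAEwsAABAAAAAAAAAAlD0hAKhUMAC8b0YAzo1lAN2qiQDoxKwA8NvMAHh4eACIiIgAyNb0AKC37gB4kuIAVGzSADdGvgAjI6UAGQqHALpQCcmGRGd3eIZHd3ZZl3d3d2Z1WIdUZ3ZRBamGRGZnd3ZHd3ZWZmZmZmV1WIdUZ0RmAIh1RFZnd2ZUZ3RUVmZmZmR1V4dUZjV5EDd2VWZnh2ZmREVmV4d3d2VVVXdVZnSJIQR3Zoh3dmZ3dmV4ZYiImHVWVWdmZ3SHFGBXd4l2VWd3d2SJdWiJqWRXhmd3Z3V2I3YiRodURoh3h1SJhUaJqFRoqXZ4dndmUXd3VEM1aId3h0WIhkNnhkV4mXZ3ZmVFZDd3U0VoeIdndUaHdXY0ZUd3iGVmVkVEVSEwJmVod3ZnV0eHZXd1VXh3ZURVZ1iHZ3RGiGNXVFRlZ1aHZXd3doiGQ0Vnd0eZmGRYiFFGQjVmd3SHd1Z3dndkNWd3d0aZmWRYiDBXUhVnd3R5h4VndmU0Z3d3d3R4iGNndgBpgwR3d3c1d4hXdmVnd3d3d3ZWd1RnYwKJpQNWd3d2RXdXZ3d3d3d3d3dndlR4cAZ5lRNVM3d3dXZnaIh3d3d3d3d3ZlZ4YCiIhCRmdSd3ZWVmeIh3d3d3d3d3ZmeIUEmYczVndyZ3RmVGeId2ZmZnd2d3Z3mYMGiIU1ZoiER3JmY1d3ZmZmZmd2ZnZomHEmeHRXd5mDRzRnYzZ3Znd3Zmd2VWZol1JWd2VnealgZxV4cyaId4h3Zmd3ZUVXh1RnZlVmiqgSdwaZgxV4d4mIdmZ3ZUNFZ2Z3ZERWiYMHdwaqkxVmZ4iIdlZ3ZUMzVmZnZDNVZkBndwastBVlZHeHdlZmZmVEVlV4lSIzMxV3dgSLowV2ZlZ3dmVmeJdGdkeIgwBWVFd3czRYYReHVWZ3ZmVWeqdXdEmFQAV3VmRENGVFMEiGVmZ3ZmZmeadXc0qCAAd2eIhmZ3ZUI3iFV3Z3d3dneIVXcyhhAABmaJhmeIdTN4hlaJhnd3dndlRXdBVkJDAGVWdleZhESIhlaahmeId3ZlVndRV4aJUBd1VGiZc0Z4dWaIhmd3eId2aIdCRXeahAZ3dXiYU1d3V3VmZWVVVph3eZc0QzRnZUJ3dmZkNGZ2d3dmZ1Q0RYh3iYU2ZTJEVlNXdlRFRWZmZWZ3ZDNFZ4d2eGRoiGNGZ2Qnd3d2JnZlVVQzIjVViXdmZlWKmnNHiIUmd3dzR3dnd2UyJGdleXZmVUaJiHRHiIY0d3dxaJdnd2ZVZ5l1aGVWZDeIZnVGiIZCd3dweZdndmeId5l2Z1V4hCeHVVVGd3dCZ3dgeZdnZVeqdoiIdlaKozd3NFZFeIhTRVVhaHd3ZVeYZFeJdmVpUVeHI2ZUeJhTWIZCVnd2ZUWHZEVmZYVDA2eGI3hkaIdEaJY0VndmZkNndlVVVYUgJmZ1JIqFZ3ZEeHQlZndnd1NXdmZmZ4YAeWVVNJqWdmVFdlNIh3d3iHNHdlZmZbcBm5ZDNXh2ZmQ0Z2NqqHd3eHQ3d1VmZqYBmqYxNlVGd3Qmd2NpmHd3d3Q1eGRXmGMhd3UQVWZniHUld2NXd3eIiHNTeHRYmDJhZUMRV5mJh2VEd2VDNGeIiHNieHRWZg=="/>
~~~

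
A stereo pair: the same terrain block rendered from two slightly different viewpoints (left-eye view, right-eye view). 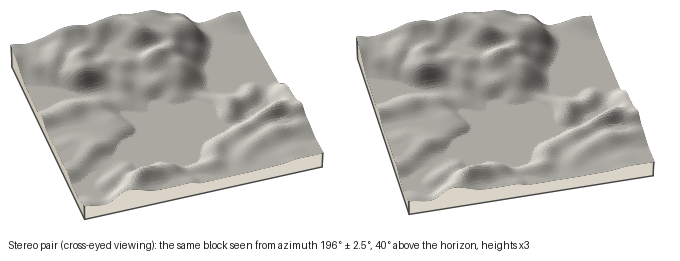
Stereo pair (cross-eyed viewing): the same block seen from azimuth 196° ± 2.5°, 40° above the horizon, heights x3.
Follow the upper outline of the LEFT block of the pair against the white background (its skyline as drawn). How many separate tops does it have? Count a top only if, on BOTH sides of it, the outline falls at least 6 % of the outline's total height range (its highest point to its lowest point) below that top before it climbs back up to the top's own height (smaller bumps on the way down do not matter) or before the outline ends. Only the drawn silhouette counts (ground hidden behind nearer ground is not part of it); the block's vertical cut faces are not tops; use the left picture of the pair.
2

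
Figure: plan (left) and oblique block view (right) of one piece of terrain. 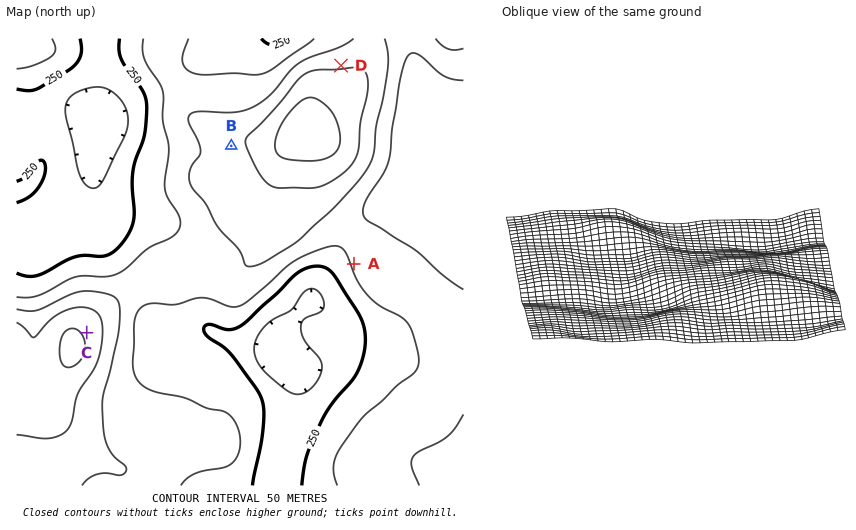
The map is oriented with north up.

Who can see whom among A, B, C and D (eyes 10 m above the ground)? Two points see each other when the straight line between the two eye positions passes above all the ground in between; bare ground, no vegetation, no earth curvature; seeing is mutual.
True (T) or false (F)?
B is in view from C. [T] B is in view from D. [F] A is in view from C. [T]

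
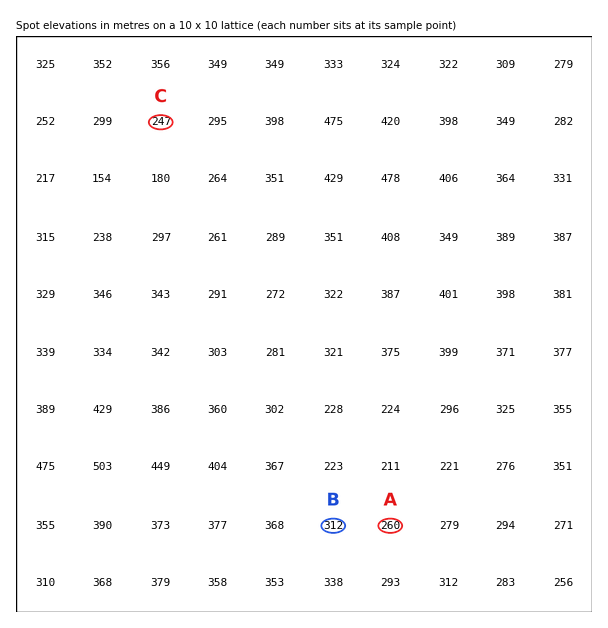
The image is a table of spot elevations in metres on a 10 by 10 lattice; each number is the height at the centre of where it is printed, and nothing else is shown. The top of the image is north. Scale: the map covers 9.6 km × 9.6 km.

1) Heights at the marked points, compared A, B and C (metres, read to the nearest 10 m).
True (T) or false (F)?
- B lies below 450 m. T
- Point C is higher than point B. F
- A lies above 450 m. F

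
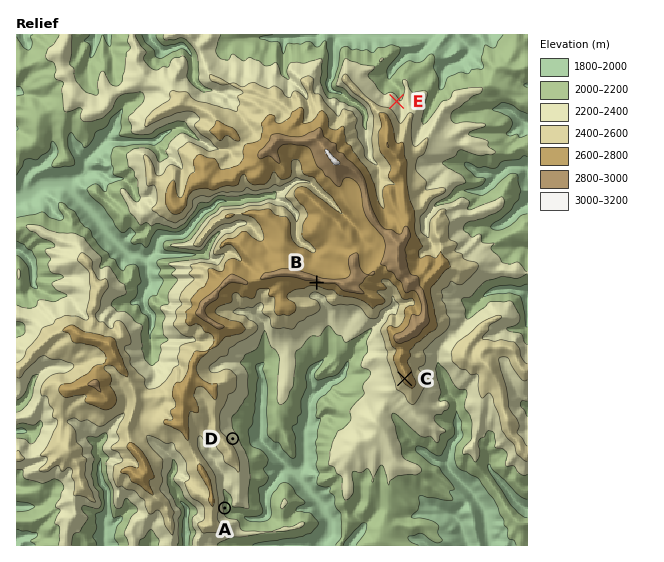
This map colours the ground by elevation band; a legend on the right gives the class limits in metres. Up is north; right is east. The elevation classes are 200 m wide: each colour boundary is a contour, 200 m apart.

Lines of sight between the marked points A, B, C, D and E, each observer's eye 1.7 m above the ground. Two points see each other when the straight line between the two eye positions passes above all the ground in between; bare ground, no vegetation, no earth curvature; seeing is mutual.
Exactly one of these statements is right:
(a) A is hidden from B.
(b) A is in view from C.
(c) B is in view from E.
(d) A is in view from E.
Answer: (a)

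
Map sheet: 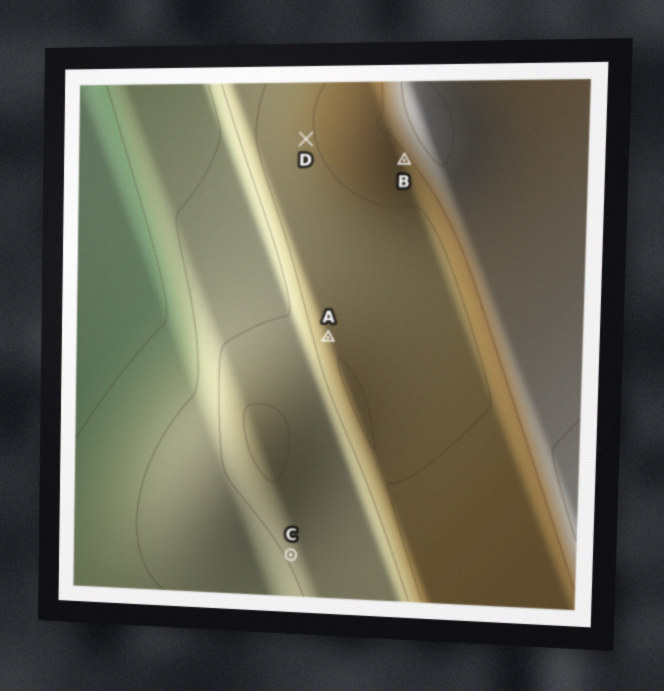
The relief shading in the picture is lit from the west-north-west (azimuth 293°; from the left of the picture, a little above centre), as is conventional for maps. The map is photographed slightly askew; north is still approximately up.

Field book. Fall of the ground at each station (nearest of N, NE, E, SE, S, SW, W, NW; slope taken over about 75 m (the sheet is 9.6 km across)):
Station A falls W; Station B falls SW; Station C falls SW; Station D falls W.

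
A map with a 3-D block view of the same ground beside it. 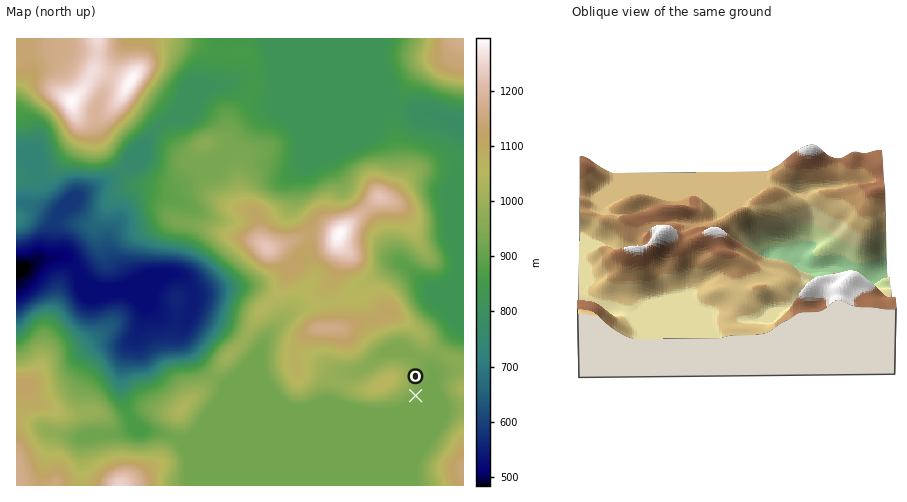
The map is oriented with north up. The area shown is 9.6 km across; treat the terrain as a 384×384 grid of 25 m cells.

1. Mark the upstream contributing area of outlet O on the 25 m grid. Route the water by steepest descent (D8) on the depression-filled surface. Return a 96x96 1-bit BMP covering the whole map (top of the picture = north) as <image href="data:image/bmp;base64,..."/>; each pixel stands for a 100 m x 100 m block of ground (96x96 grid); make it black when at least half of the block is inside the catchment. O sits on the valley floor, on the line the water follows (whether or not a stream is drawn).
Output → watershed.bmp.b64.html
<image width="96" height="96" href="data:image/bmp;base64,Qk2+BAAAAAAAAD4AAAAoAAAAYAAAAGAAAAABAAEAAAAAAIAEAAATCwAAEwsAAAIAAAAAAAAA////AAAAAAAAAAAAAAAAAAAAAAAAAAAAAAAAAAAAAAAAAAAAAAAAAAAAAAAAAAAAAAAAAAAAAAAAAAAAAAAAAAAAAAAAAAAAAAAAAAAAAAAAAAAAAAAAAAAAAAAAAAAAAAAAAAAAAAAAAAAAAAAAAAAAAAAAAAAAAAAAAAAAAAAAAAAAAAAAAAAAAAAAAAAAAAAAAAAAAAAAAAAAAAAAAAAAAAAAAAAAAAAAAAAAAAAAAAAAAAAAAAAAAAAAAAAAAAAAAAAAAAAAAAAAAAAAAAAAAAAAAAAAAAAAAAAAAAAAAAAAAAAAAAAAAAAAAAAAAAAAAAAABAAAAAAAAAAAAAAADgAAAAAAAAAAAAP8HwMAAAAAAAAAAA//P4cAAAAAAAAAAB////8AAAAAAAAAD/////8AAAAAAAAAD/////8AAAAAAAAAD/////8AAAAAAAAAD/////gAAAAAAAAAD////+AAAAAAAAAAD////4AAAAAAAAAAB////wAAAAAAAAAAA////wAAAAAAAAAAAf///gAAAAAAAAAAAP///AAAAAAAAAAAAAD/+AAAAAAAAAAAAAAP4AAAAAAAAAAAAAADwAAAAAAAAAAAAAAAAAAAAAAAAAAAAAAAAAAAAAAAAAAAAAAAAAAAAAAAAAAAAAAAAAAAAAAAAAAAAAAAAAAAAAAAAAAAAAAAAAAAAAAAAAAAAAAAAAAAAAAAAAAAAAAAAAAAAAAAAAAAAAAAAAAAAAAAAAAAAAAAAAAAAAAAAAAAAAAAAAAAAAAAAAAAAAAAAAAAAAAAAAAAAAAAAAAAAAAAAAAAAAAAAAAAAAAAAAAAAAAAAAAAAAAAAAAAAAAAAAAAAAAAAAAAAAAAAAAAAAAAAAAAAAAAAAAAAAAAAAAAAAAAAAAAAAAAAAAAAAAAAAAAAAAAAAAAAAAAAAAAAAAAAAAAAAAAAAAAAAAAAAAAAAAAAAAAAAAAAAAAAAAAAAAAAAAAAAAAAAAAAAAAAAAAAAAAAAAAAAAAAAAAAAAAAAAAAAAAAAAAAAAAAAAAAAAAAAAAAAAAAAAAAAAAAAAAAAAAAAAAAAAAAAAAAAAAAAAAAAAAAAAAAAAAAAAAAAAAAAAAAAAAAAAAAAAAAAAAAAAAAAAAAAAAAAAAAAAAAAAAAAAAAAAAAAAAAAAAAAAAAAAAAAAAAAAAAAAAAAAAAAAAAAAAAAAAAAAAAAAAAAAAAAAAAAAAAAAAAAAAAAAAAAAAAAAAAAAAAAAAAAAAAAAAAAAAAAAAAAAAAAAAAAAAAAAAAAAAAAAAAAAAAAAAAAAAAAAAAAAAAAAAAAAAAAAAAAAAAAAAAAAAAAAAAAAAAAAAAAAAAAAAAAAAAAAAAAAAAAAAAAAAAAAAAAAAAAAAAAAAAAAAAAAAAAAAAAAAAAAAAAAAAAAAAAAAAAAAAAAAAAAAAAAAAAAAAAAAAAAAAAAAAAAAAAAAAAAAAAAAAAAAAAAAAAAAAAAAAAAAAAAAAAAAAAAAAAAAAAAAAAAAAAAAAAAAAAAAAAAAAAAAAAA="/>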